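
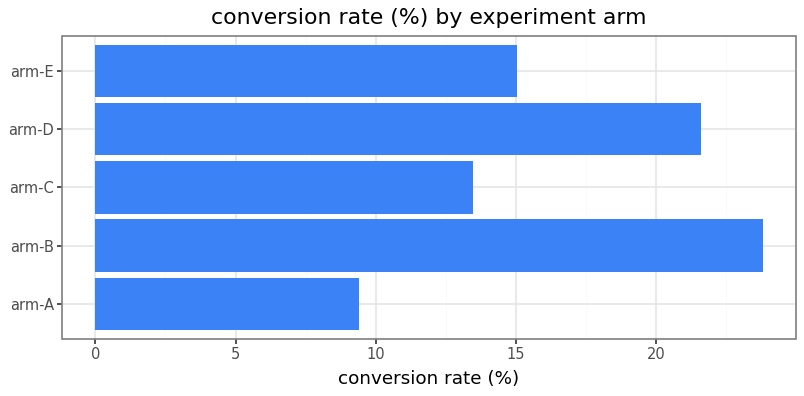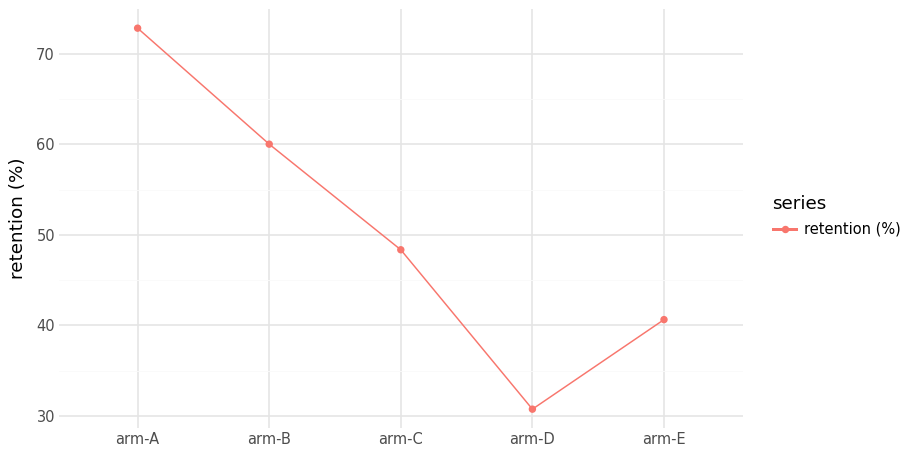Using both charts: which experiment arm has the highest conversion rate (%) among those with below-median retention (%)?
Chart 2 median retention (%) ≈ 50; below-median experiment arms: arm-D, arm-E. Among those, arm-D has the highest conversion rate (%) (≈ 20).

arm-D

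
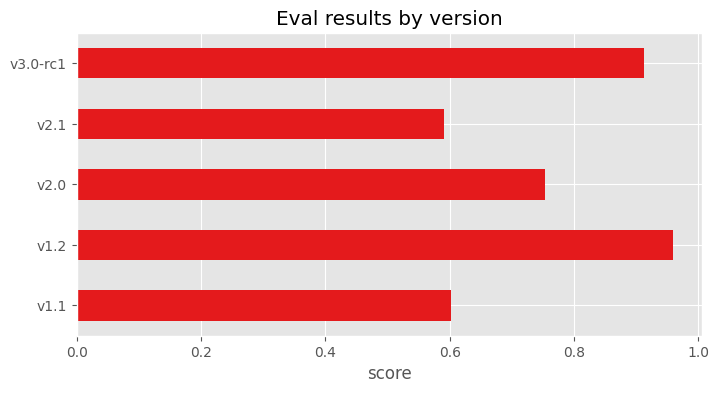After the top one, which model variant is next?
Top 3: v1.2 ≈ 1.0, v3.0-rc1 ≈ 0.9, v2.0 ≈ 0.8.

v3.0-rc1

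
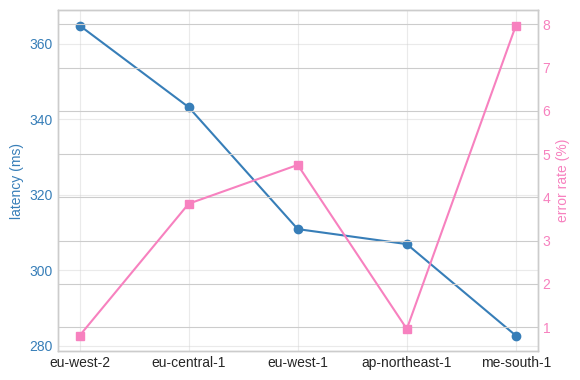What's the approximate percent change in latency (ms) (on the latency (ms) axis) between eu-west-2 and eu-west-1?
eu-west-2 ≈ 360, eu-west-1 ≈ 310; (310 − 360) / 360 ≈ -13.9%.

≈ -13.9%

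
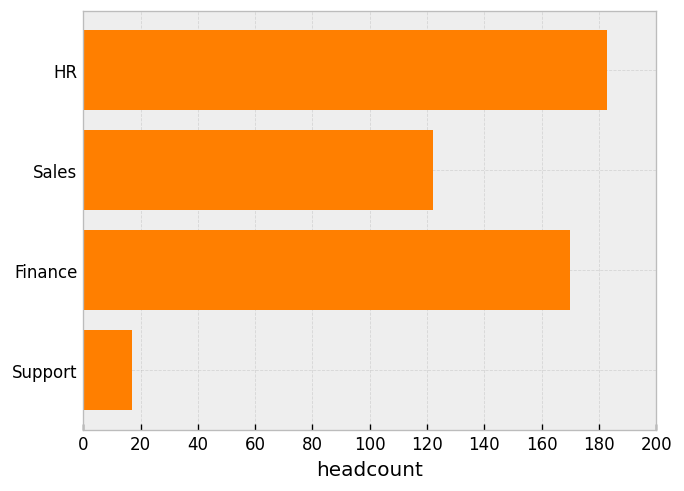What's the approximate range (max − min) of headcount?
Max HR ≈ 180, min Support ≈ 20; range ≈ 160.

≈ 160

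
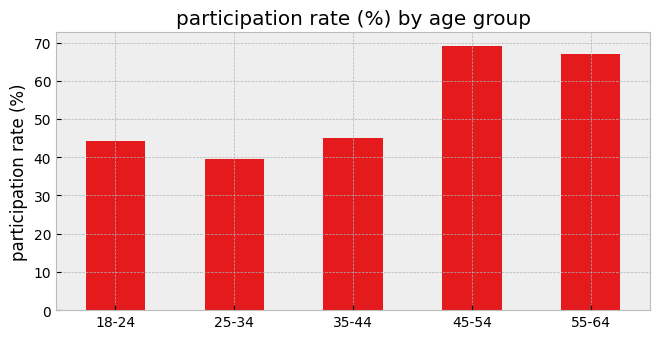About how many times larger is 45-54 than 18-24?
45-54 ≈ 70, 18-24 ≈ 40; 70/40 ≈ 1.75.

≈ 1.75×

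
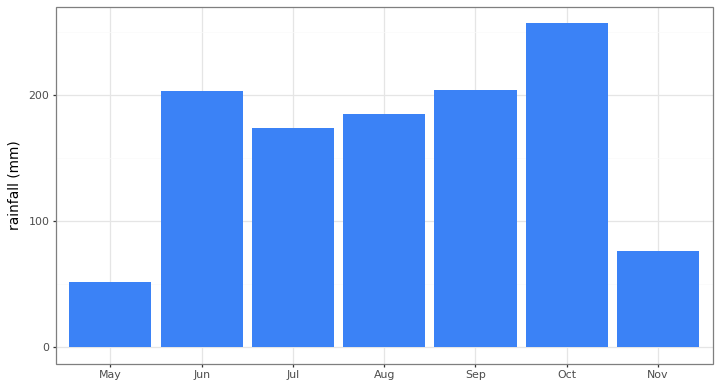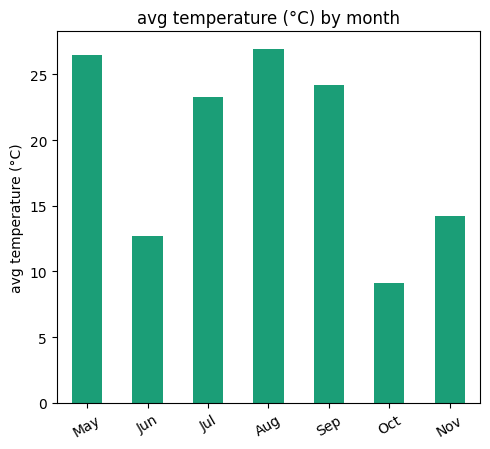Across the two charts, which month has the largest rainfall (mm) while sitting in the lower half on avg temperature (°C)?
Chart 2 median avg temperature (°C) ≈ 25; below-median months: Jun, Oct, Nov. Among those, Oct has the highest rainfall (mm) (≈ 250).

Oct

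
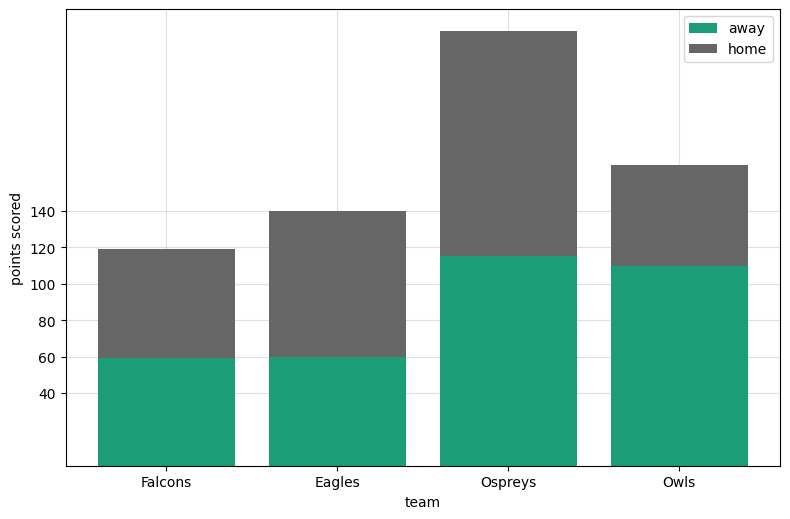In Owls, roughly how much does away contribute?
≈ 120

away top ≈ 120, bottom ≈ 0; segment ≈ 120.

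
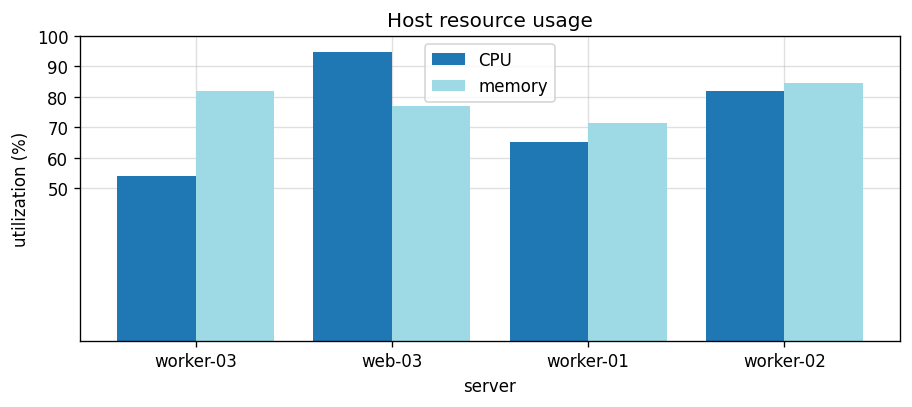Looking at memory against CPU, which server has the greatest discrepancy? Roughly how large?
worker-03: memory ≈ 80, CPU ≈ 50 → gap ≈ 30. Next-largest (web-03) is only ≈ 10.

worker-03, ≈ 30 %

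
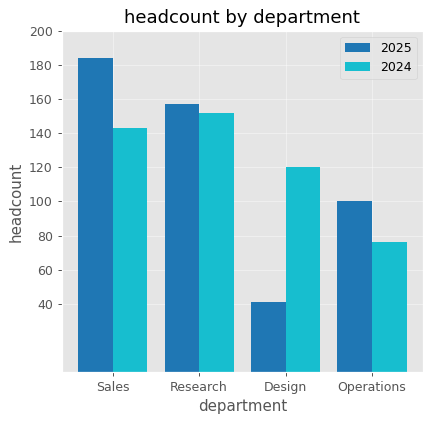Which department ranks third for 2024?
Design

Top 4 for 2024: Research ≈ 160, Sales ≈ 140, Design ≈ 120, Operations ≈ 80.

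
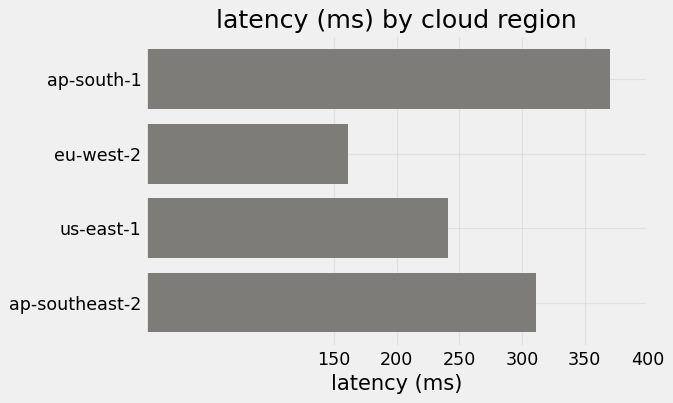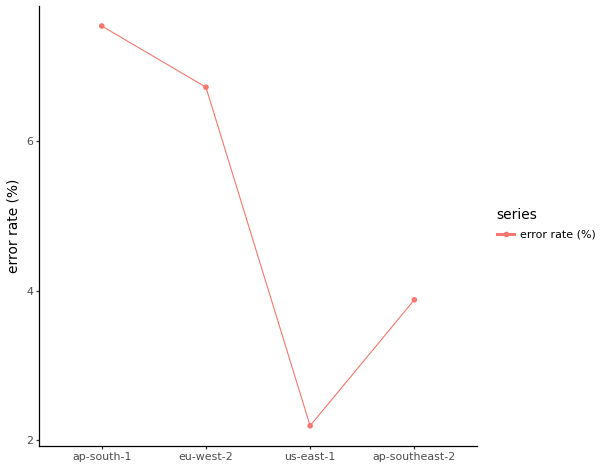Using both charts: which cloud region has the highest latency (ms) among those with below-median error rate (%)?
ap-southeast-2

Chart 2 median error rate (%) ≈ 5; below-median cloud regions: us-east-1, ap-southeast-2. Among those, ap-southeast-2 has the highest latency (ms) (≈ 300).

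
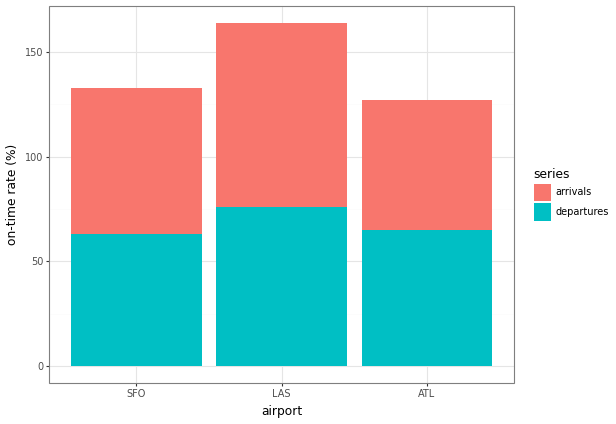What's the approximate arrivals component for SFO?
arrivals top ≈ 140, bottom ≈ 60; segment ≈ 80.

≈ 80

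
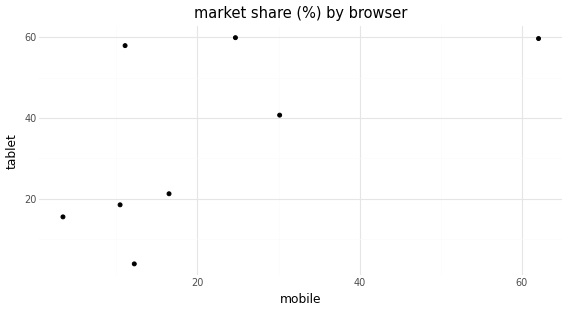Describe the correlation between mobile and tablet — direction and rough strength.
Points are positively correlated; moderate (|r| ≈ 0.6).

positive, moderate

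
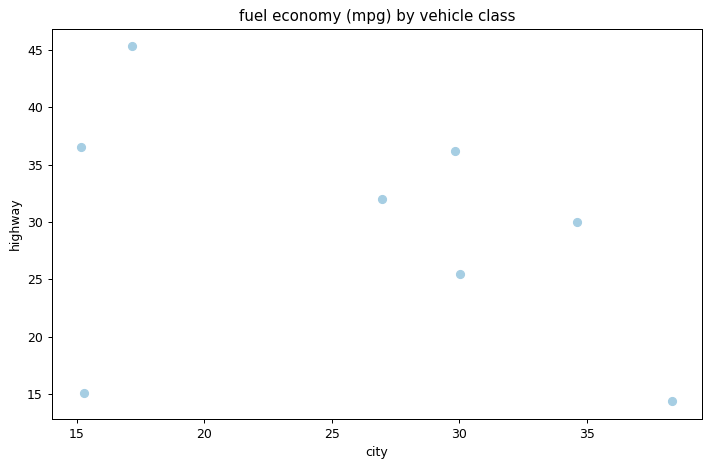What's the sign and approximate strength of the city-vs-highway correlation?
Points are negatively correlated; weak (|r| ≈ 0.3).

negative, weak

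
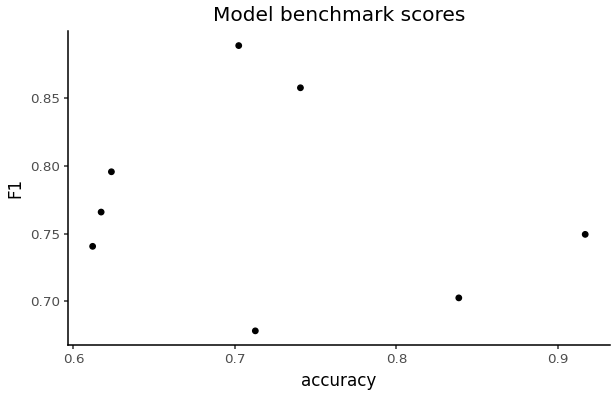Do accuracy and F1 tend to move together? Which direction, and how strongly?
Points are roughly uncorrelated; weak (|r| ≈ 0.2).

no clear correlation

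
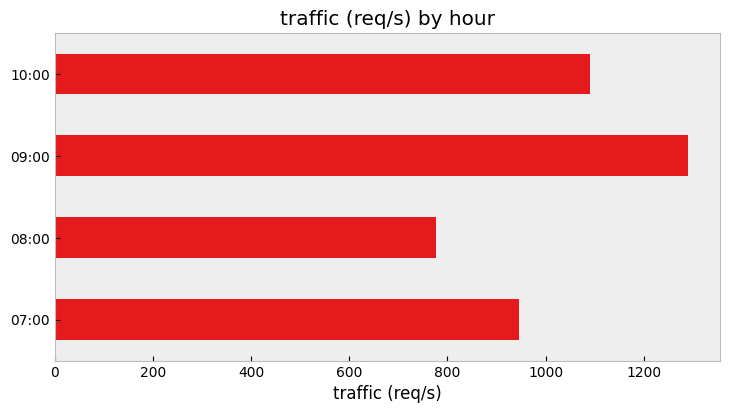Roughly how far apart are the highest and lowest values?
Max 09:00 ≈ 1200, min 08:00 ≈ 800; range ≈ 400.

≈ 400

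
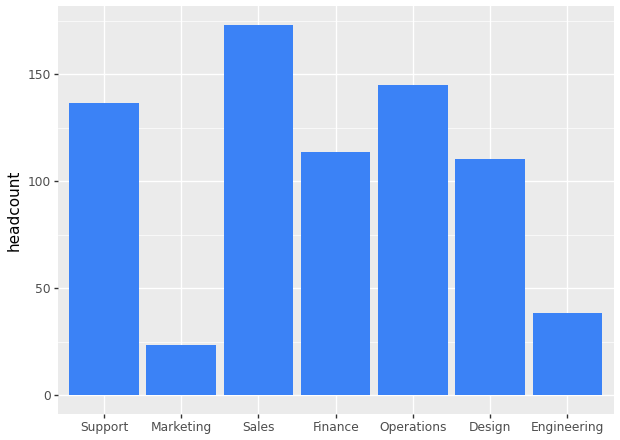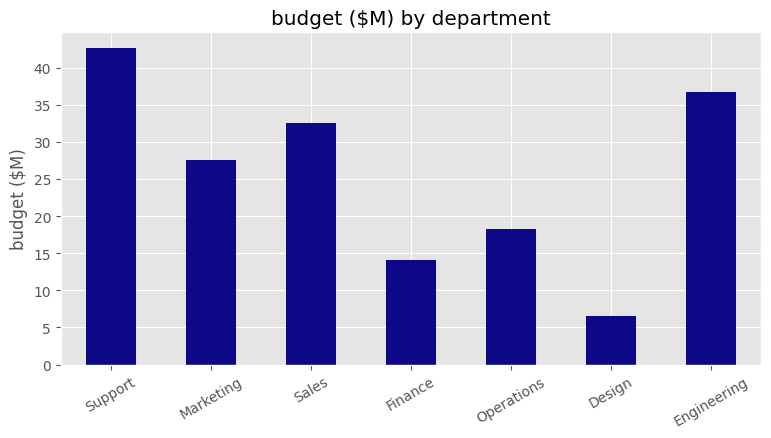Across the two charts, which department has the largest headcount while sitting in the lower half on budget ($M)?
Operations

Chart 2 median budget ($M) ≈ 25; below-median departments: Finance, Operations, Design. Among those, Operations has the highest headcount (≈ 140).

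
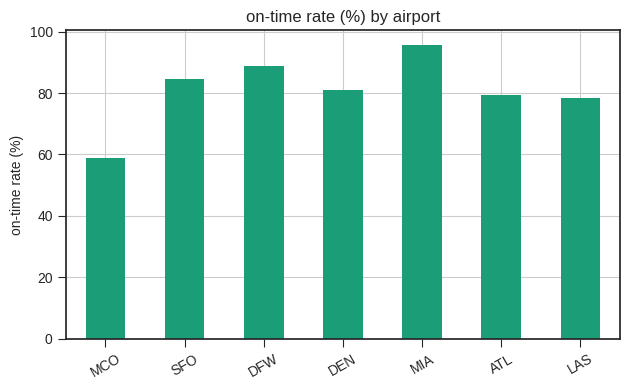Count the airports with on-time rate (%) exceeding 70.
Above 70: SFO, DFW, DEN, MIA, ATL, LAS.

6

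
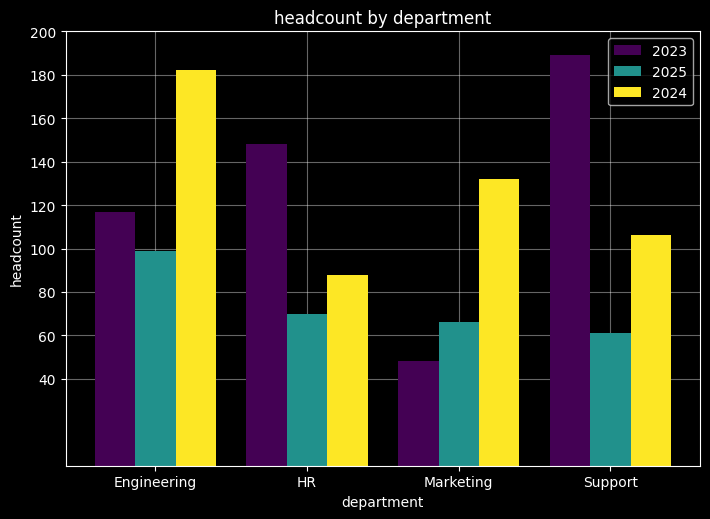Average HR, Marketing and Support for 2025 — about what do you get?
≈ 67

(80 + 60 + 60) / 3 ≈ 67.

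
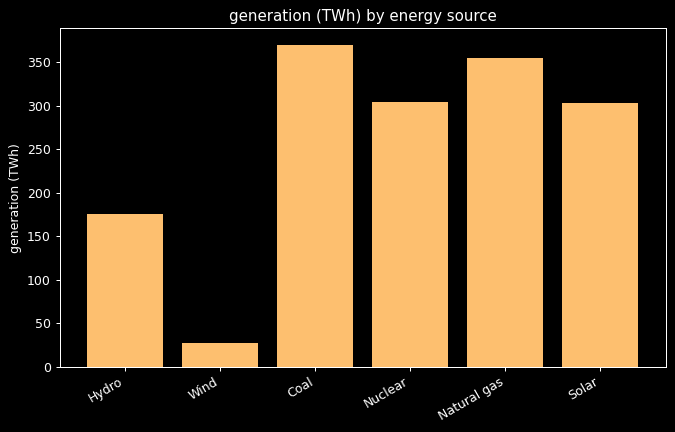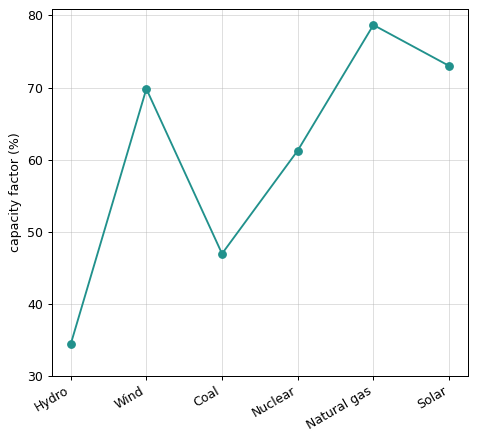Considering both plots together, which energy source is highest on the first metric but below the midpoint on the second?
Coal

Chart 2 median capacity factor (%) ≈ 70; below-median energy sources: Hydro, Coal, Nuclear. Among those, Coal has the highest generation (TWh) (≈ 350).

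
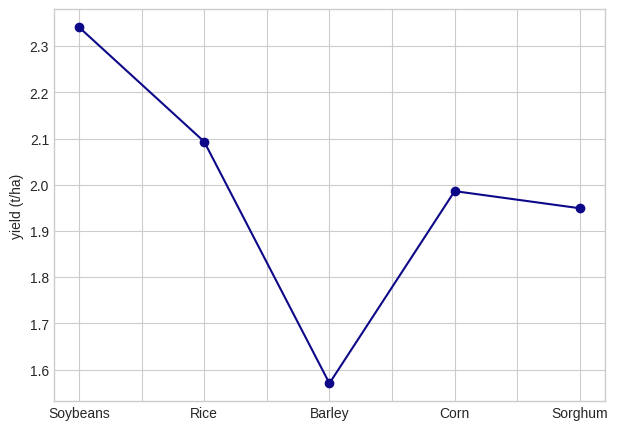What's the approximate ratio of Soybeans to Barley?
≈ 1.44×

Soybeans ≈ 2.3, Barley ≈ 1.6; 2.3/1.6 ≈ 1.44.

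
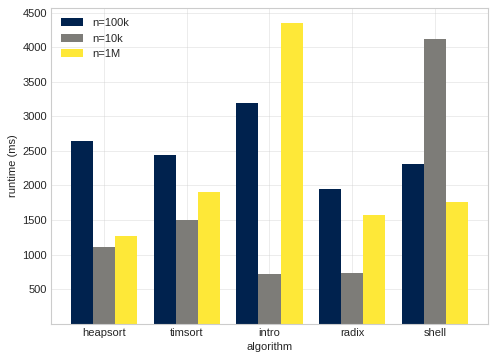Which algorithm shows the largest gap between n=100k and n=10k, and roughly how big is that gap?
intro: n=100k ≈ 3000, n=10k ≈ 500 → gap ≈ 2500. Next-largest (shell) is only ≈ 1500.

intro, ≈ 2500 ms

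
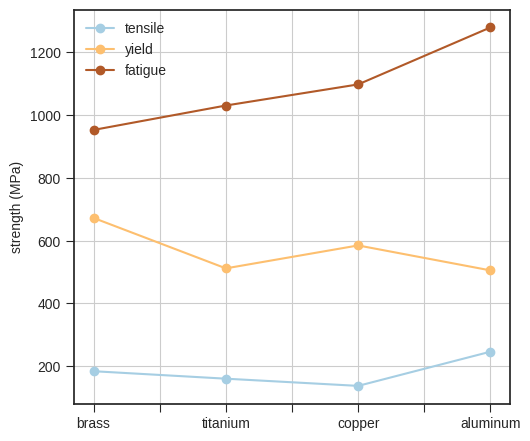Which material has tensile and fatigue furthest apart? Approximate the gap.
aluminum: tensile ≈ 200, fatigue ≈ 1300 → gap ≈ 1100. Next-largest (copper) is only ≈ 1000.

aluminum, ≈ 1100 MPa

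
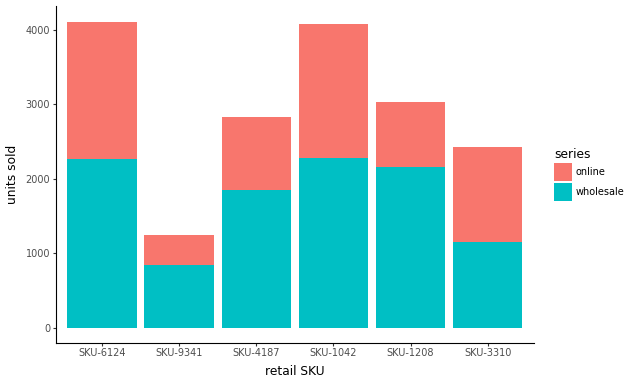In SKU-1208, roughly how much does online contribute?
≈ 1000

online top ≈ 3000, bottom ≈ 2000; segment ≈ 1000.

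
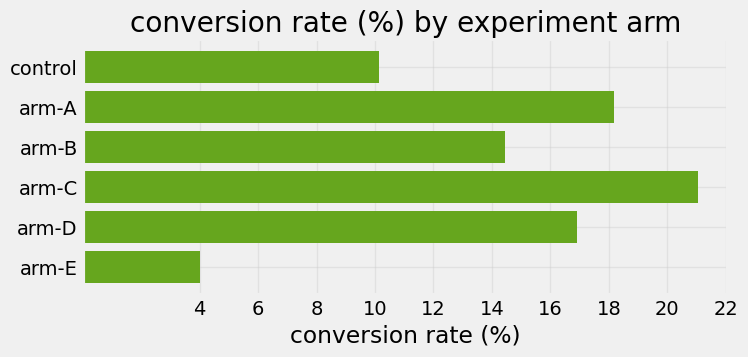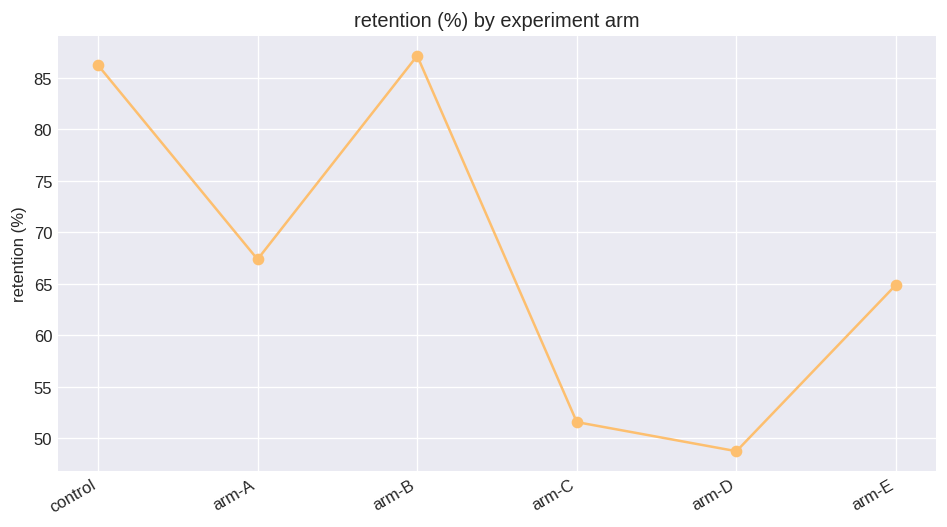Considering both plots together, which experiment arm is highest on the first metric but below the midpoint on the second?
Chart 2 median retention (%) ≈ 70; below-median experiment arms: arm-C, arm-D, arm-E. Among those, arm-C has the highest conversion rate (%) (≈ 22).

arm-C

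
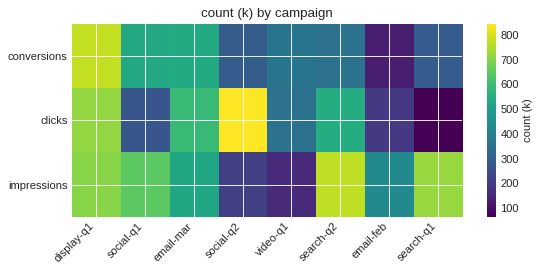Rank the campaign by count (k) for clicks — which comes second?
display-q1

Top 3 for clicks: social-q2 ≈ 800, display-q1 ≈ 700, email-mar ≈ 600.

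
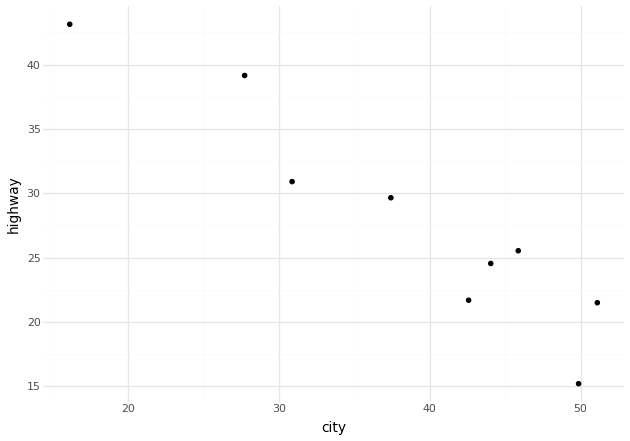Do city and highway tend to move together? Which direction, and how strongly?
Points are negatively correlated; strong (|r| ≈ 0.9).

negative, strong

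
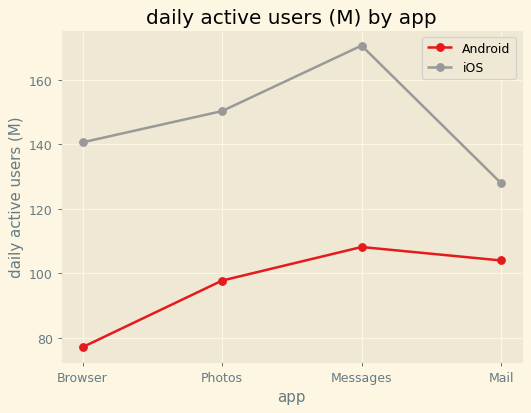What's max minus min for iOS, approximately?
≈ 40

Max Messages ≈ 170, min Mail ≈ 130; range ≈ 40.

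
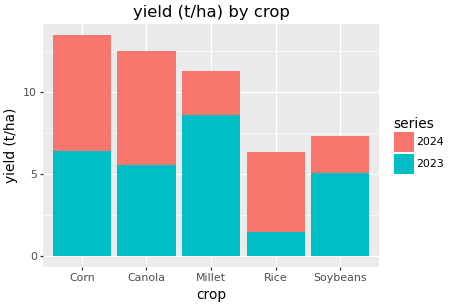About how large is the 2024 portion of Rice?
2024 top ≈ 6, bottom ≈ 2; segment ≈ 4.

≈ 4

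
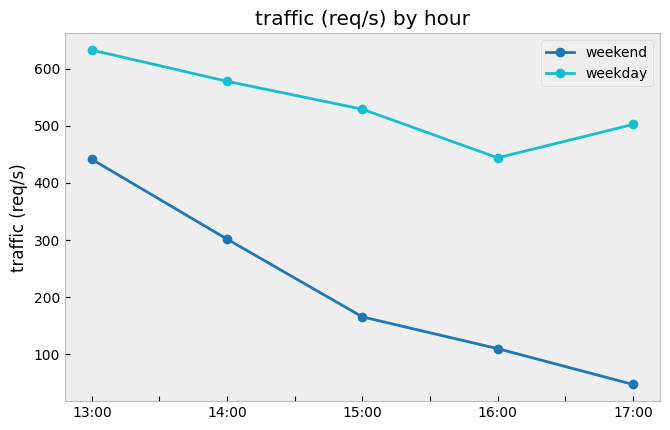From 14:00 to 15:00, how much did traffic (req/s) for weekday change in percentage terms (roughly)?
≈ -8.3%

14:00 ≈ 600, 15:00 ≈ 550; (550 − 600) / 600 ≈ -8.3%.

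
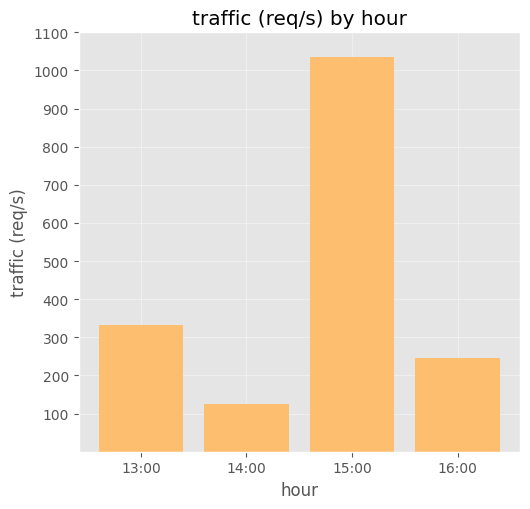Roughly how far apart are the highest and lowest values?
≈ 900

Max 15:00 ≈ 1000, min 14:00 ≈ 100; range ≈ 900.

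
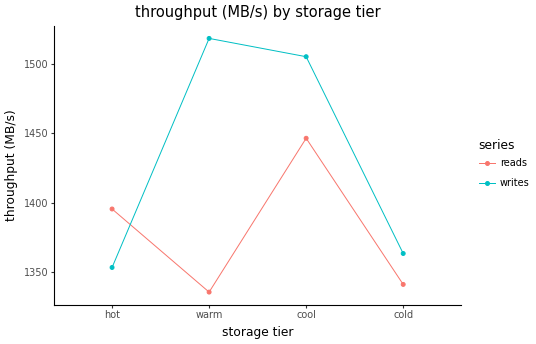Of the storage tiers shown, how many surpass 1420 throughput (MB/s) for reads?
Above 1420: cool.

1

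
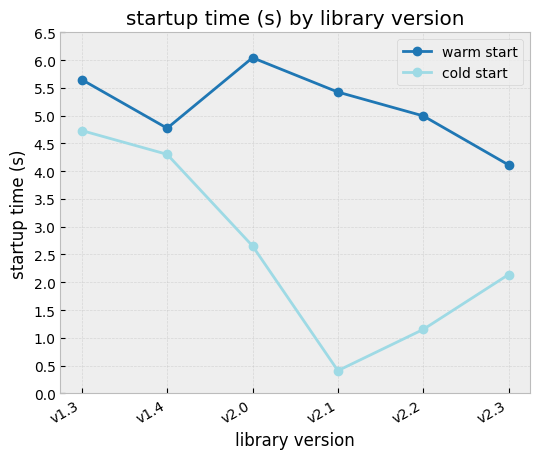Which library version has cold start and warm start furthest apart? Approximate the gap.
v2.1: cold start ≈ 0.5, warm start ≈ 5.5 → gap ≈ 5.0. Next-largest (v2.2) is only ≈ 4.0.

v2.1, ≈ 5.0 s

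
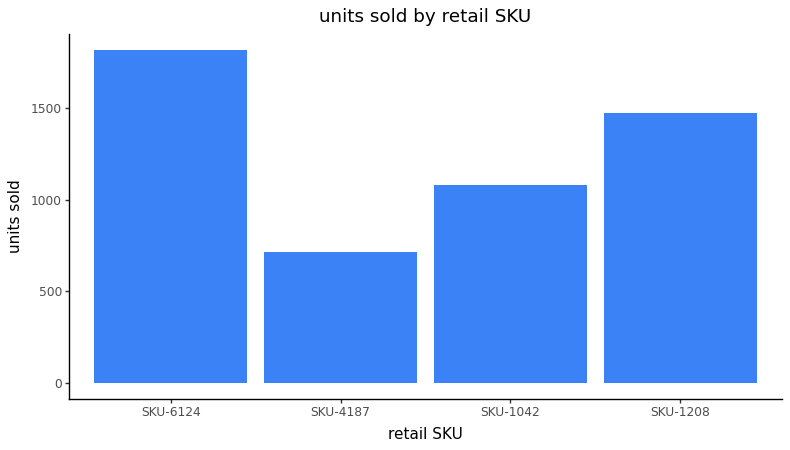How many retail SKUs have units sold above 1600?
Above 1600: SKU-6124.

1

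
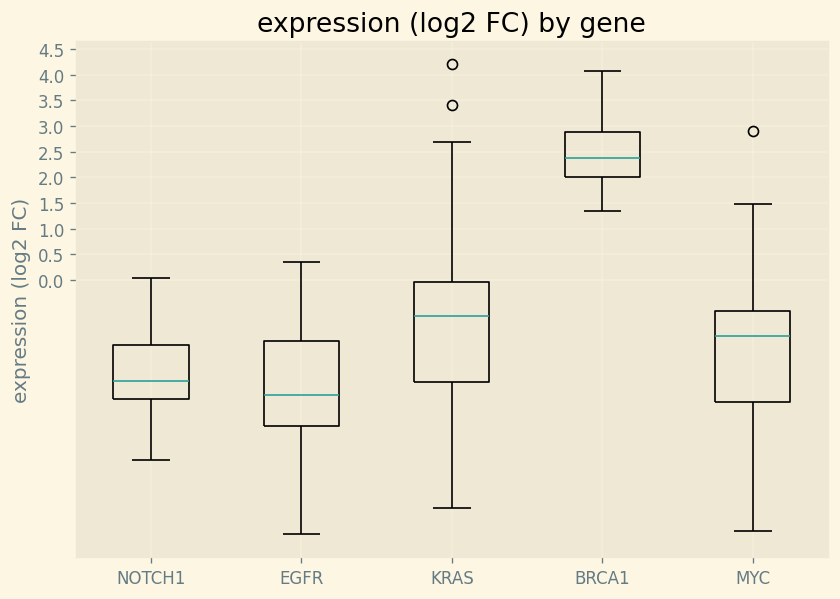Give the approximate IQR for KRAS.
≈ 2.0

Q3 ≈ 0.0, Q1 ≈ -2.0; IQR ≈ 2.0.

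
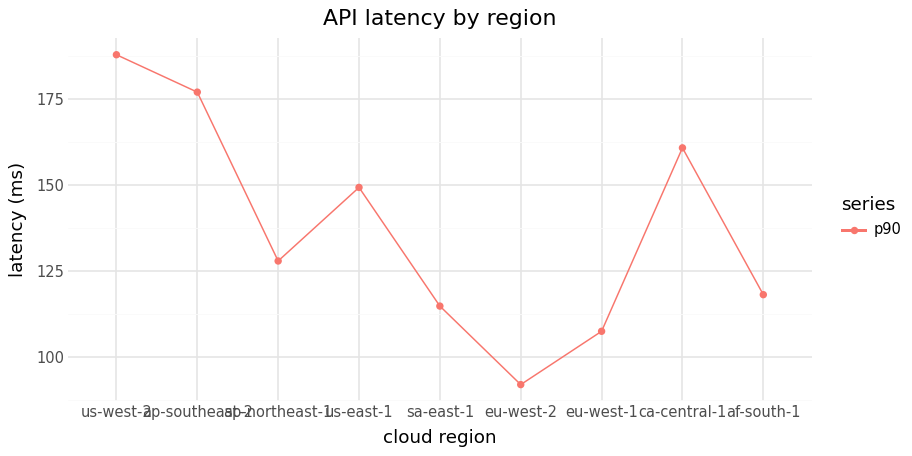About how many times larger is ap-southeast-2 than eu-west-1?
ap-southeast-2 ≈ 180, eu-west-1 ≈ 110; 180/110 ≈ 1.64.

≈ 1.64×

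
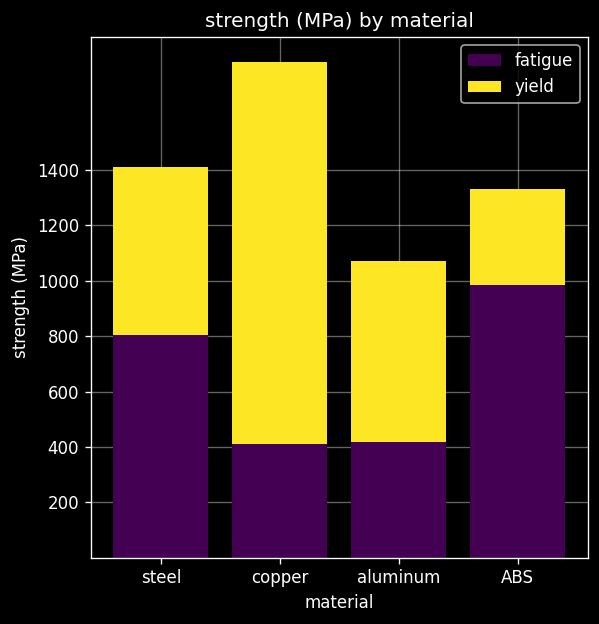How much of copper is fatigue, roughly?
fatigue top ≈ 400, bottom ≈ 0; segment ≈ 400.

≈ 400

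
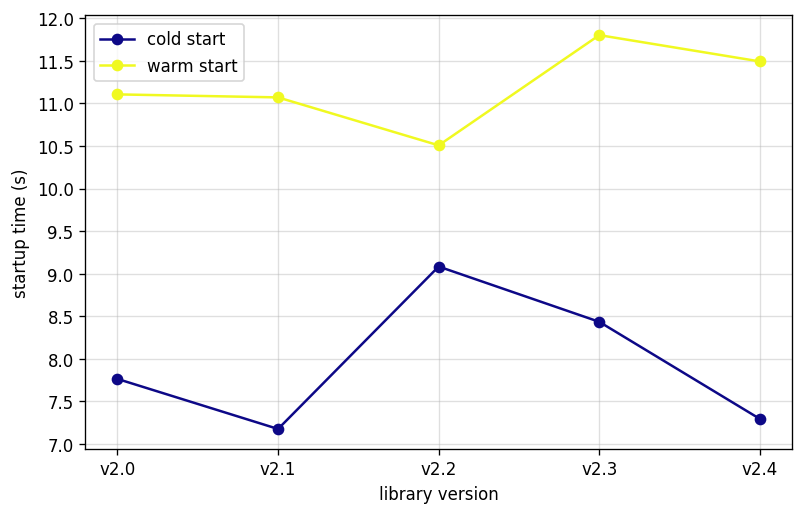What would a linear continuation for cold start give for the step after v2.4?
≈ 6.75

Last three: 9.0, 8.5, 7.5 → slope ≈ -0.75/step → next ≈ 6.75.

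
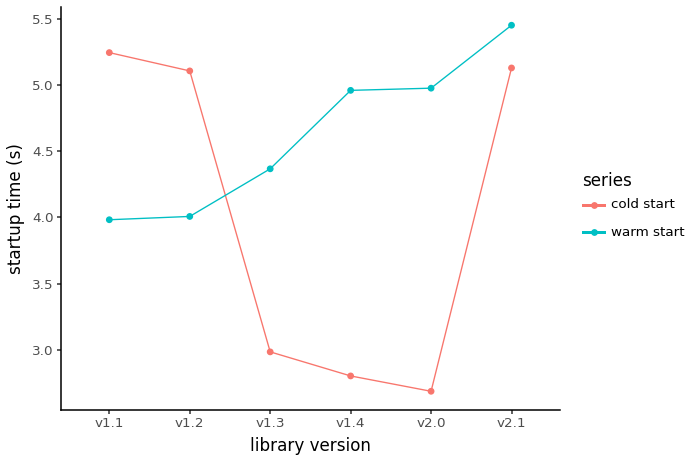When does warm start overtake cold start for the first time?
v1.2: warm start ≈ 4.0 vs cold start ≈ 5.0 (not yet); v1.3: warm start ≈ 4.5 vs cold start ≈ 3.0 (first crossover).

v1.3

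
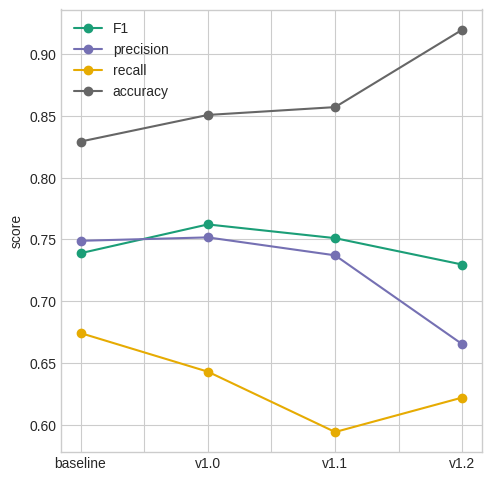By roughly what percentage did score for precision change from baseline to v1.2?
≈ -13.3%

baseline ≈ 0.75, v1.2 ≈ 0.65; (0.65 − 0.75) / 0.75 ≈ -13.3%.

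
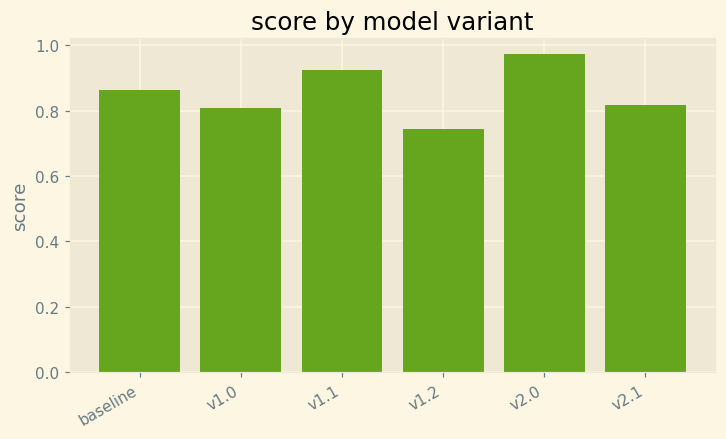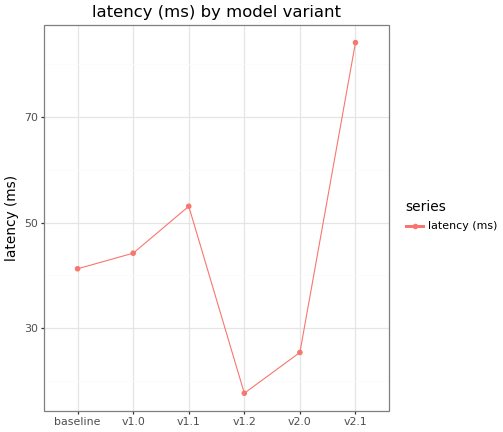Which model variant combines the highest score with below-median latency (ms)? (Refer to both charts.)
v2.0

Chart 2 median latency (ms) ≈ 40; below-median model variants: baseline, v1.2, v2.0. Among those, v2.0 has the highest score (≈ 1).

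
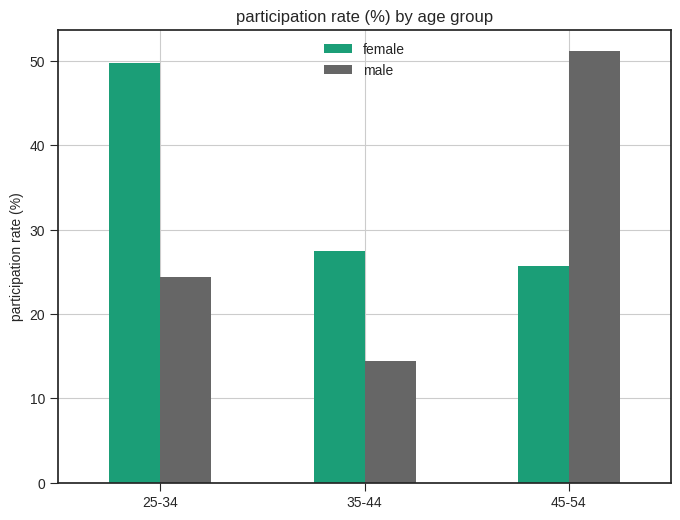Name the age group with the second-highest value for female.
Top 3 for female: 25-34 ≈ 50, 35-44 ≈ 30, 45-54 ≈ 25.

35-44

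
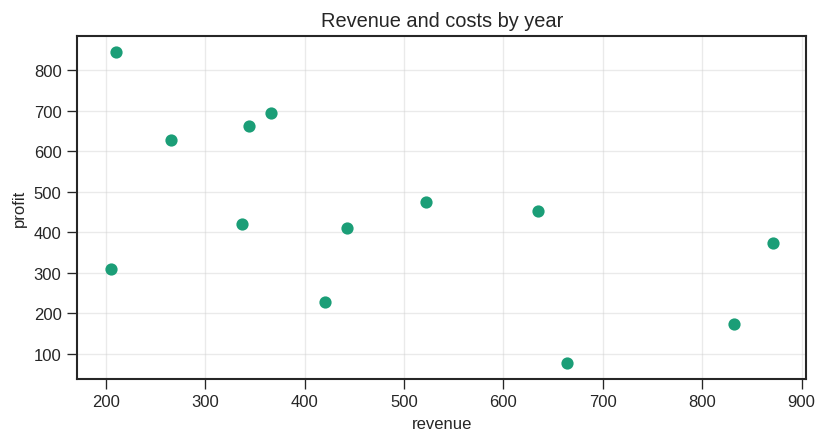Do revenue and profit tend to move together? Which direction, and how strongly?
negative, moderate

Points are negatively correlated; moderate (|r| ≈ 0.6).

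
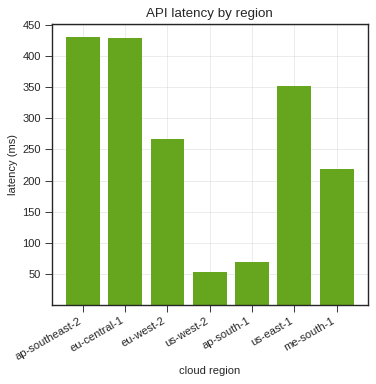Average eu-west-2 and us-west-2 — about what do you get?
≈ 150

(250 + 50) / 2 ≈ 150.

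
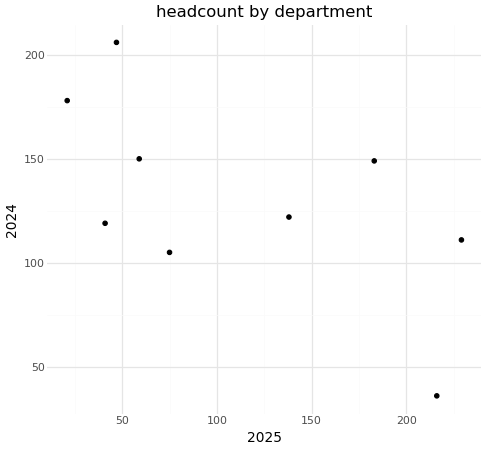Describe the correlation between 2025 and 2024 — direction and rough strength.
Points are negatively correlated; moderate (|r| ≈ 0.6).

negative, moderate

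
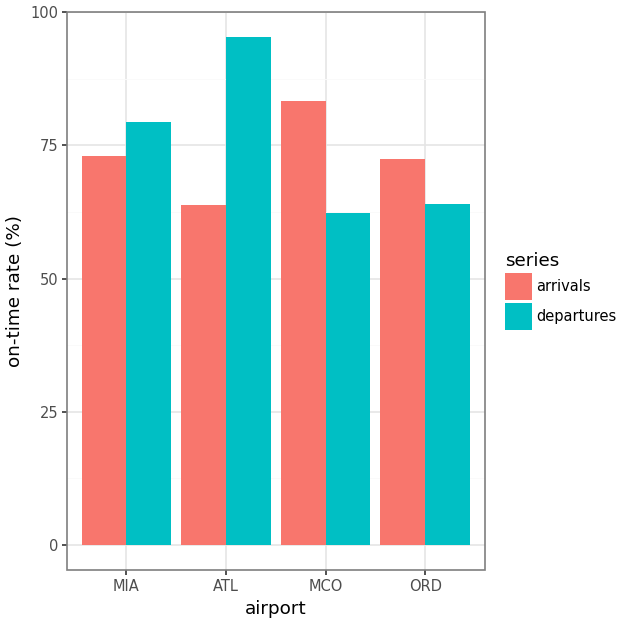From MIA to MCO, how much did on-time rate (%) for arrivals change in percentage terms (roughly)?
≈ +14.3%

MIA ≈ 70, MCO ≈ 80; (80 − 70) / 70 ≈ +14.3%.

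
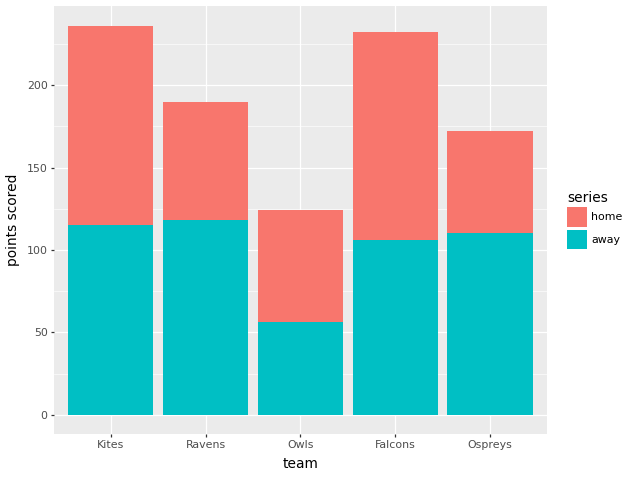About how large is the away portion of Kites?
away top ≈ 120, bottom ≈ 0; segment ≈ 120.

≈ 120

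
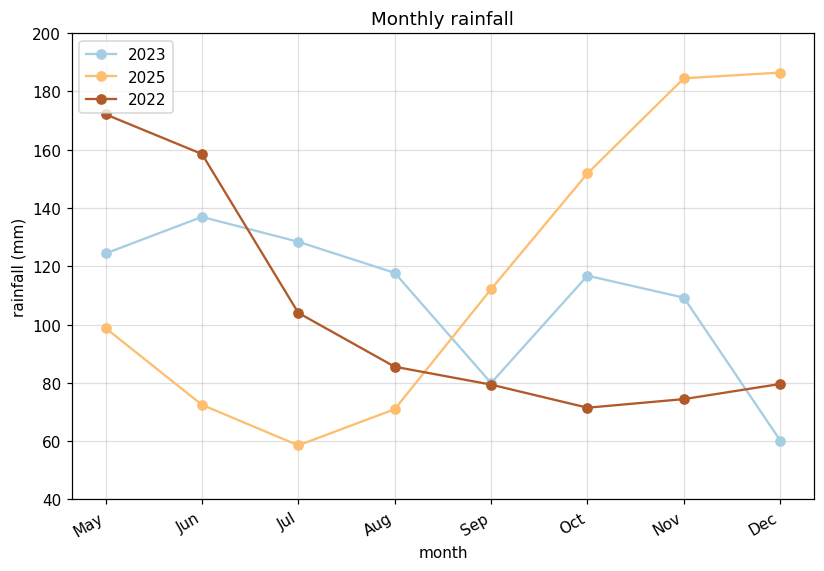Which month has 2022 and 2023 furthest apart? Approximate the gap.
May: 2022 ≈ 180, 2023 ≈ 120 → gap ≈ 60. Next-largest (Oct) is only ≈ 40.

May, ≈ 60 mm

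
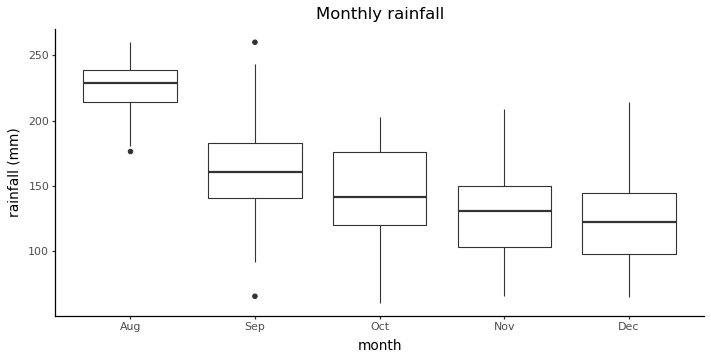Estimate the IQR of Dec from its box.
≈ 40

Q3 ≈ 140, Q1 ≈ 100; IQR ≈ 40.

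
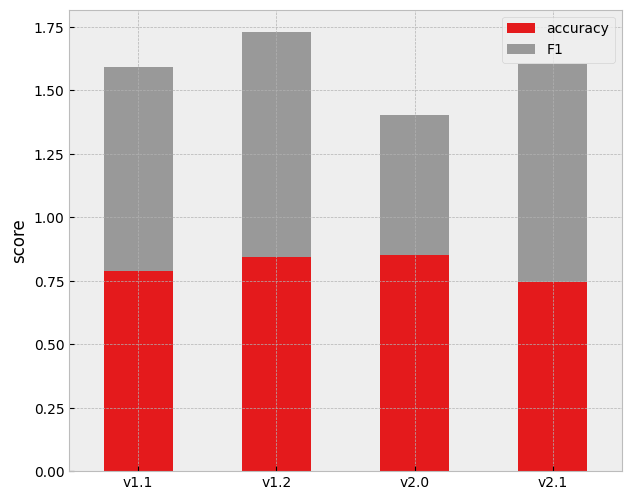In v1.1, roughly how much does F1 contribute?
≈ 0.8

F1 top ≈ 1.6, bottom ≈ 0.8; segment ≈ 0.8.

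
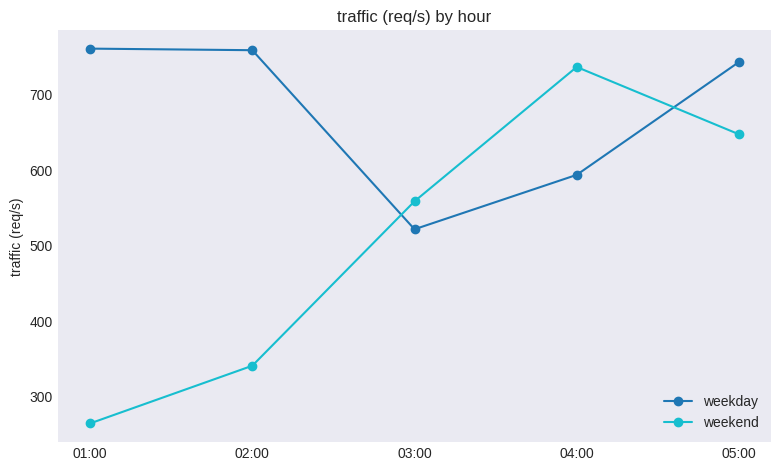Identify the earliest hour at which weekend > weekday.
02:00: weekend ≈ 350 vs weekday ≈ 750 (not yet); 03:00: weekend ≈ 550 vs weekday ≈ 500 (first crossover).

03:00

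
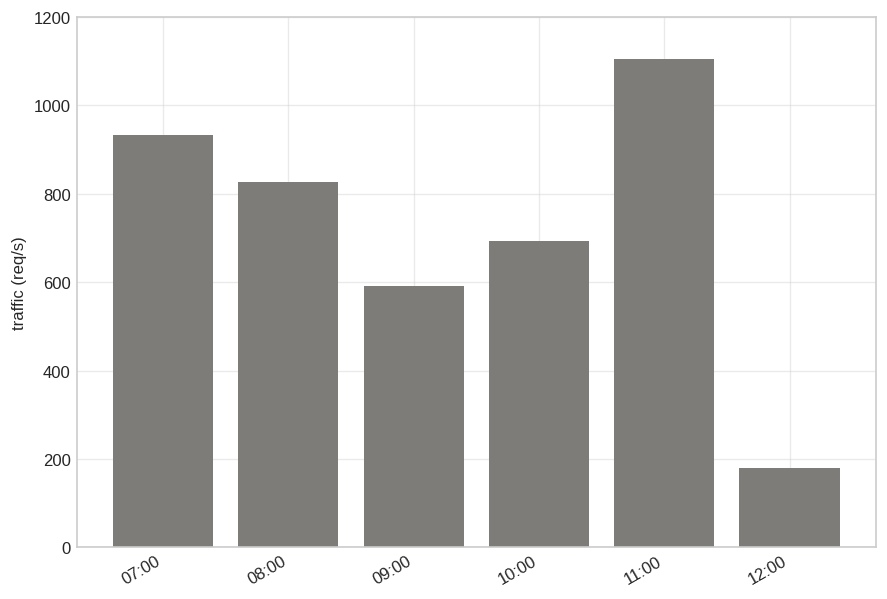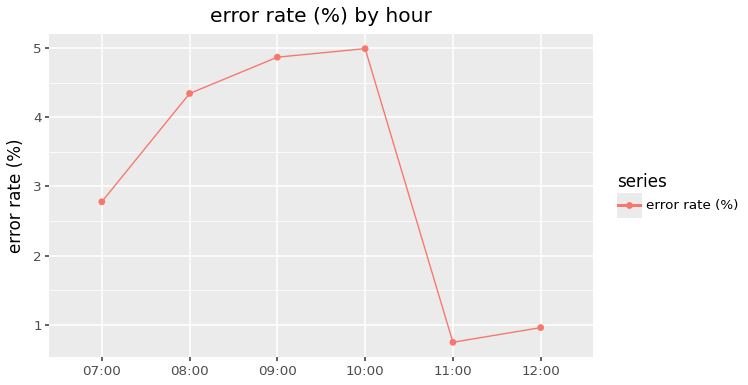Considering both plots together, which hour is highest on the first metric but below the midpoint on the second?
11:00

Chart 2 median error rate (%) ≈ 3.5; below-median hours: 07:00, 11:00, 12:00. Among those, 11:00 has the highest traffic (req/s) (≈ 1200).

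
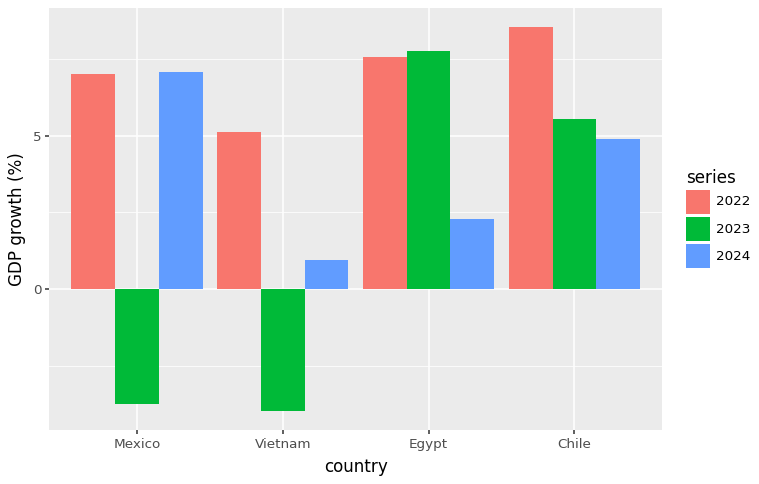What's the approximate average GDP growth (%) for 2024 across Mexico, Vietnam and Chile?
≈ 4

(8 + 0 + 4) / 3 ≈ 4.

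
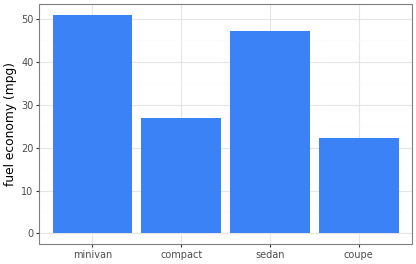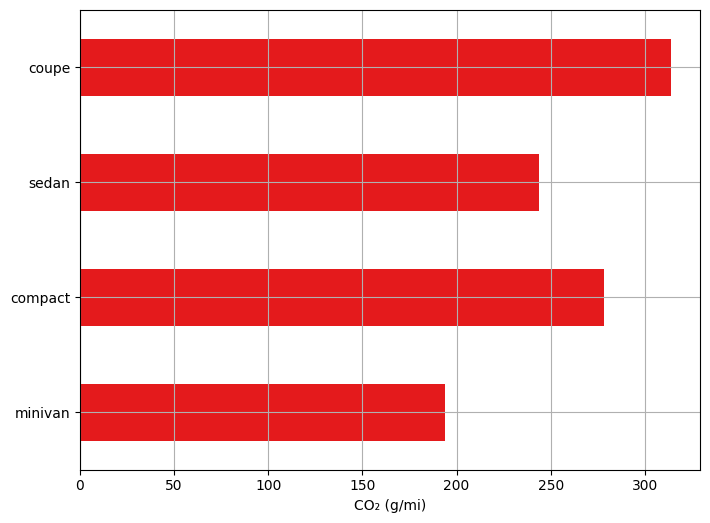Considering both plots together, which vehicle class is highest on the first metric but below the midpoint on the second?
minivan

Chart 2 median CO₂ (g/mi) ≈ 250; below-median vehicle classes: minivan, sedan. Among those, minivan has the highest fuel economy (mpg) (≈ 50).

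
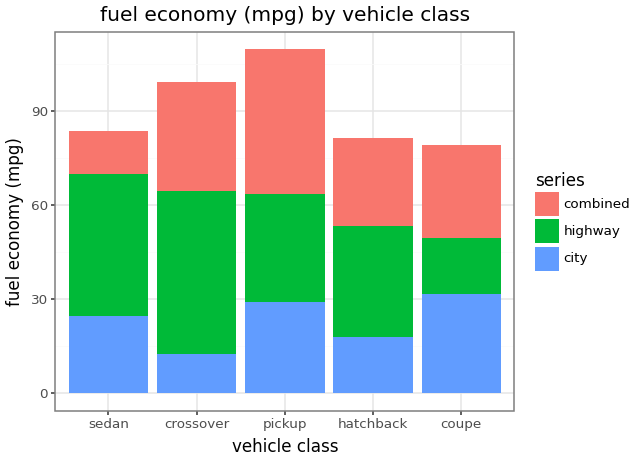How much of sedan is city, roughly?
city top ≈ 20, bottom ≈ 0; segment ≈ 20.

≈ 20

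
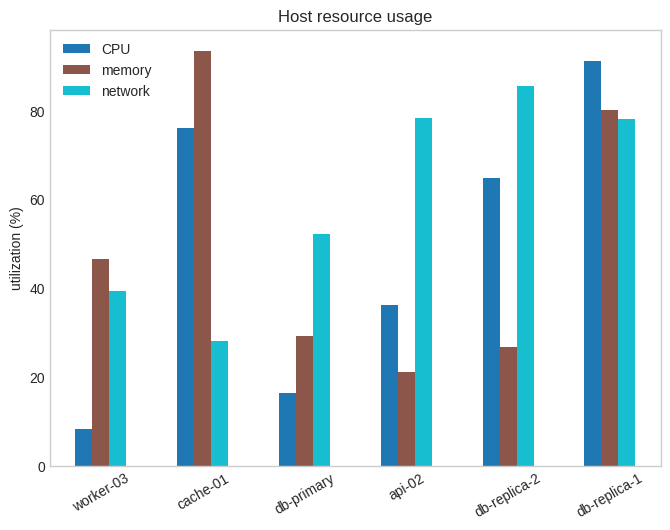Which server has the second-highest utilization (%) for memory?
db-replica-1

Top 3 for memory: cache-01 ≈ 90, db-replica-1 ≈ 80, worker-03 ≈ 50.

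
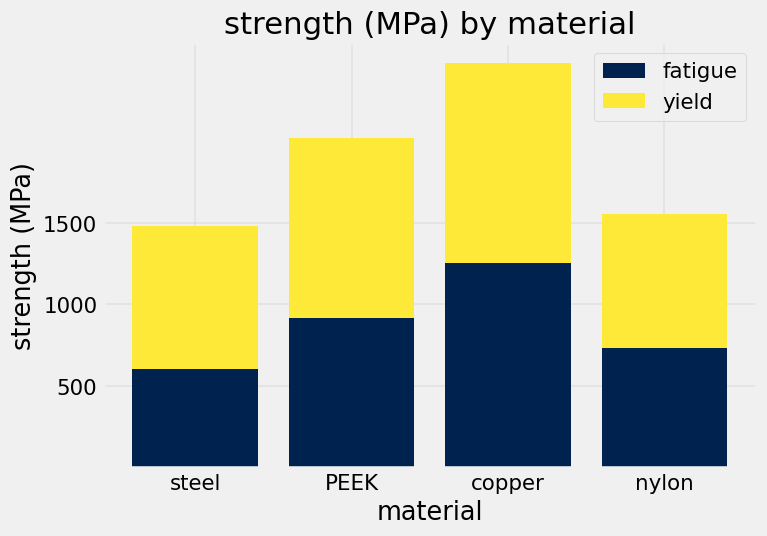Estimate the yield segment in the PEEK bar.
yield top ≈ 2000, bottom ≈ 1000; segment ≈ 1000.

≈ 1000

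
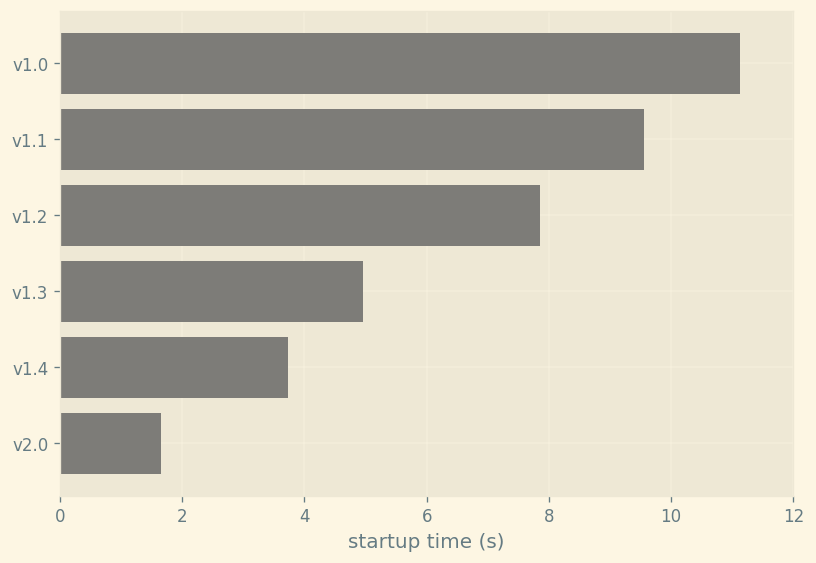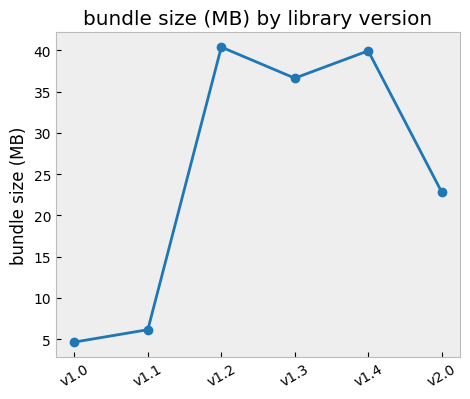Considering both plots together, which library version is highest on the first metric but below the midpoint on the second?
v1.0

Chart 2 median bundle size (MB) ≈ 30; below-median library versions: v1.0, v1.1, v2.0. Among those, v1.0 has the highest startup time (s) (≈ 12).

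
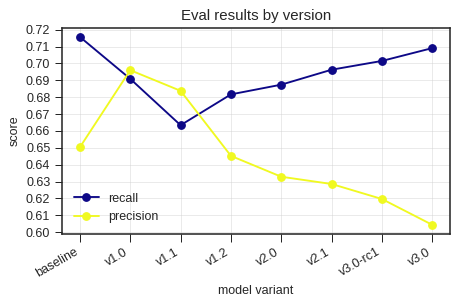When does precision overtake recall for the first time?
baseline: precision ≈ 0.65 vs recall ≈ 0.72 (not yet); v1.0: precision ≈ 0.70 vs recall ≈ 0.69 (first crossover).

v1.0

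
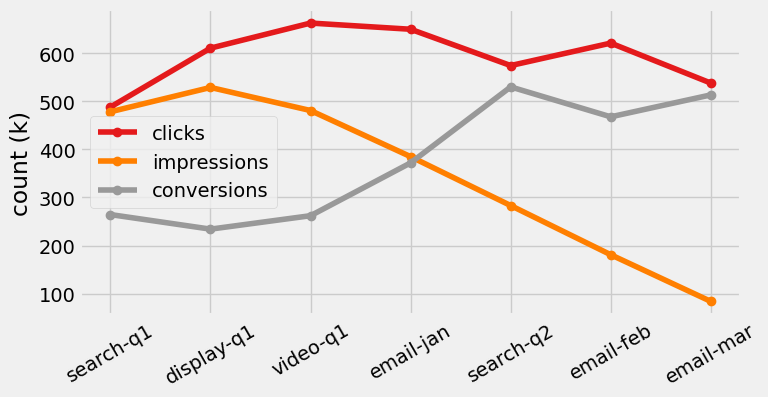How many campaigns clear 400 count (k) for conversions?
Above 400: search-q2, email-feb, email-mar.

3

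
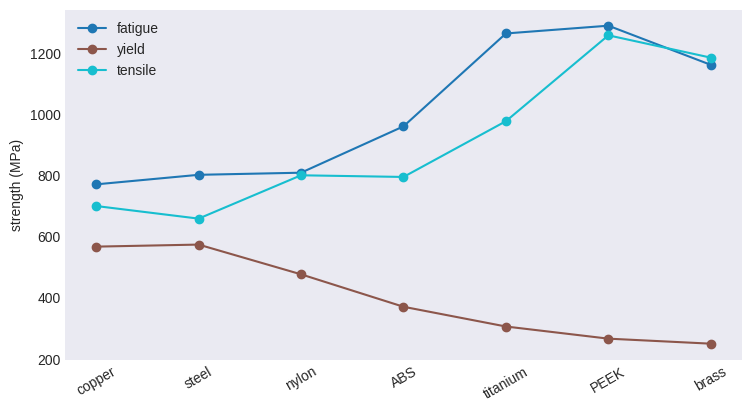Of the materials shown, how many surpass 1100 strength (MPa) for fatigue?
3

Above 1100: titanium, PEEK, brass.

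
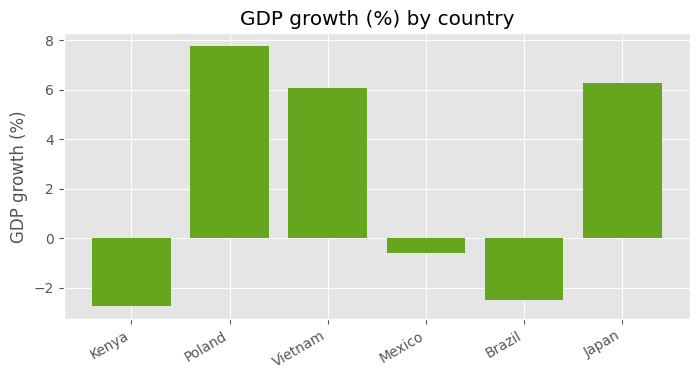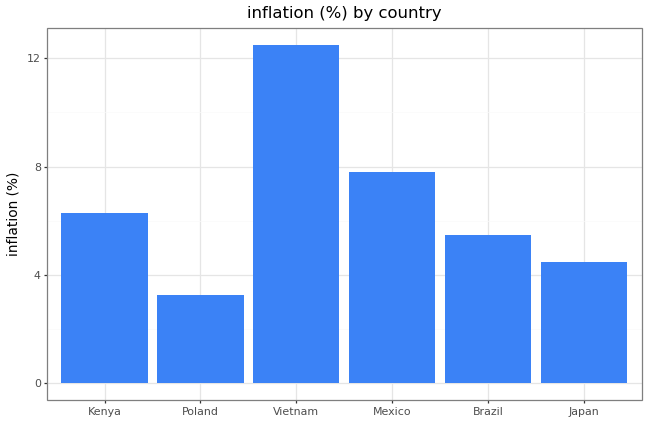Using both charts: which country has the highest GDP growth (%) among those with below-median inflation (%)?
Poland

Chart 2 median inflation (%) ≈ 6; below-median countries: Poland, Brazil, Japan. Among those, Poland has the highest GDP growth (%) (≈ 8).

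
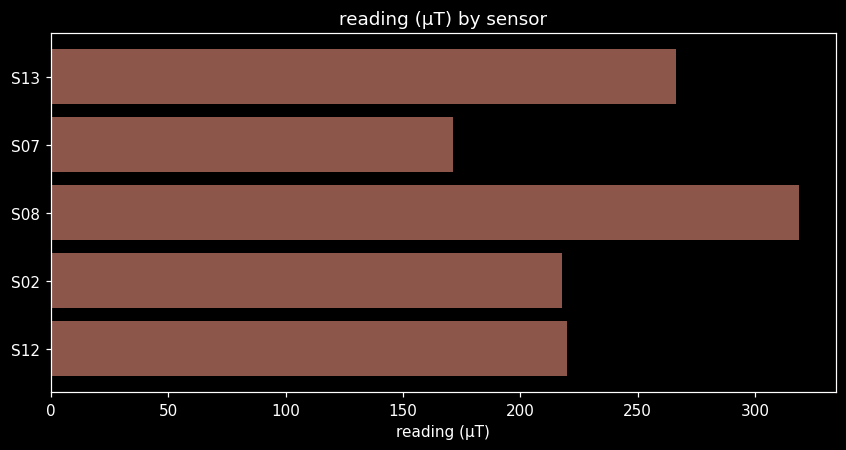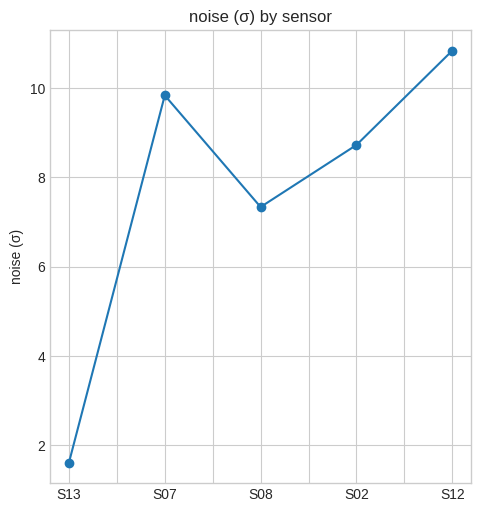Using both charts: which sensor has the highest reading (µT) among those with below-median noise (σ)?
S08

Chart 2 median noise (σ) ≈ 9; below-median sensors: S13, S08. Among those, S08 has the highest reading (µT) (≈ 300).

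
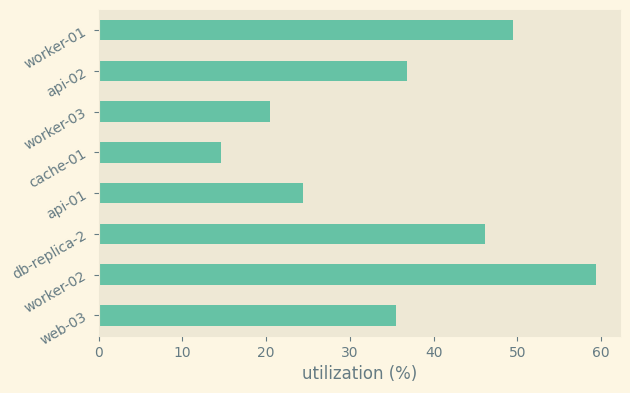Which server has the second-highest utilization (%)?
worker-01

Top 3: worker-02 ≈ 60, worker-01 ≈ 50, db-replica-2 ≈ 45.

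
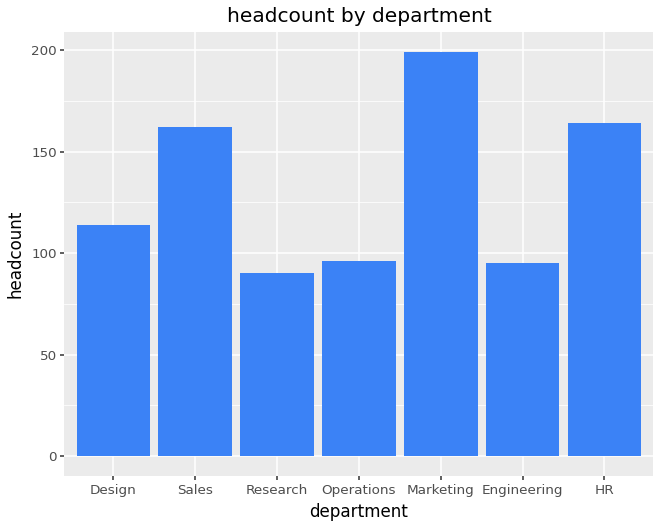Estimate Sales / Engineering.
Sales ≈ 160, Engineering ≈ 100; 160/100 ≈ 1.6.

≈ 1.6×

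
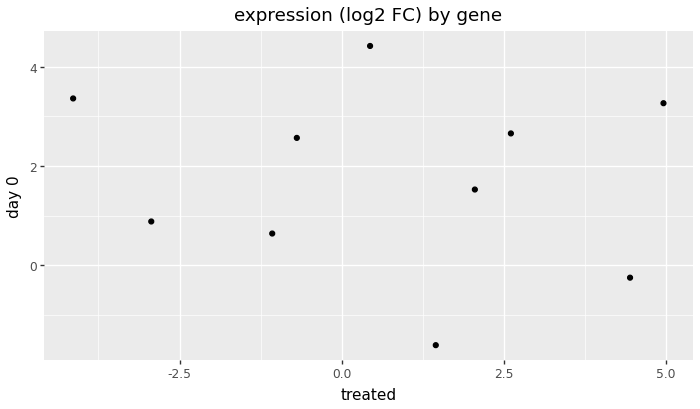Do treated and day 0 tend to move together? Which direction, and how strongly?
no clear correlation

Points are roughly uncorrelated; weak (|r| ≈ 0.1).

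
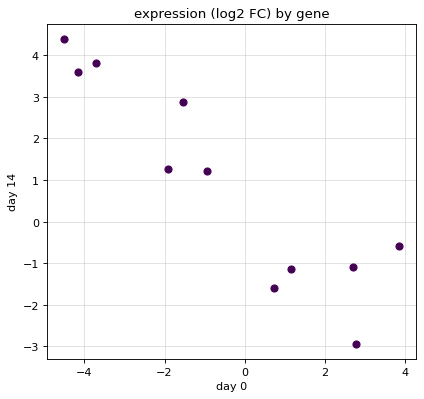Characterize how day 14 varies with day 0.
Points are negatively correlated; strong (|r| ≈ 0.9).

negative, strong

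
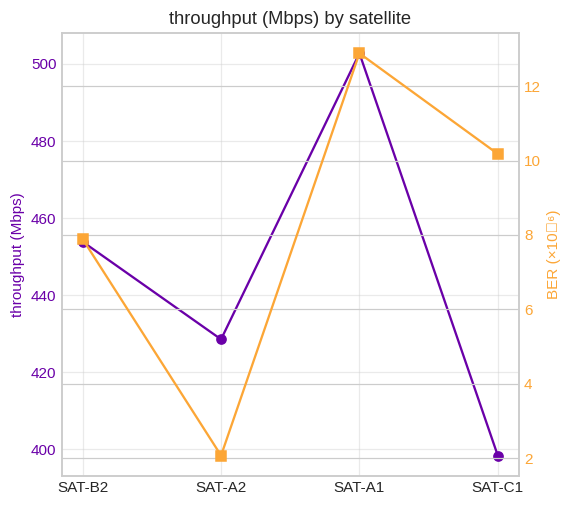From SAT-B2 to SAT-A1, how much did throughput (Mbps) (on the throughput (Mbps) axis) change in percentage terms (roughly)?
SAT-B2 ≈ 450, SAT-A1 ≈ 500; (500 − 450) / 450 ≈ +11.1%.

≈ +11.1%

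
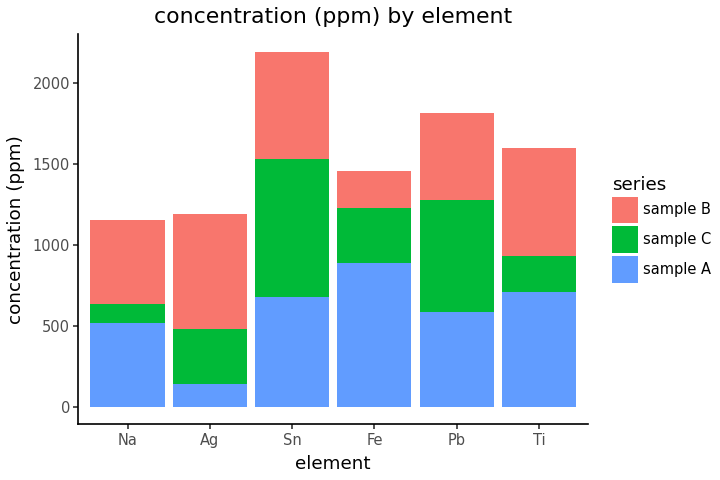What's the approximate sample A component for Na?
sample A top ≈ 600, bottom ≈ 0; segment ≈ 600.

≈ 600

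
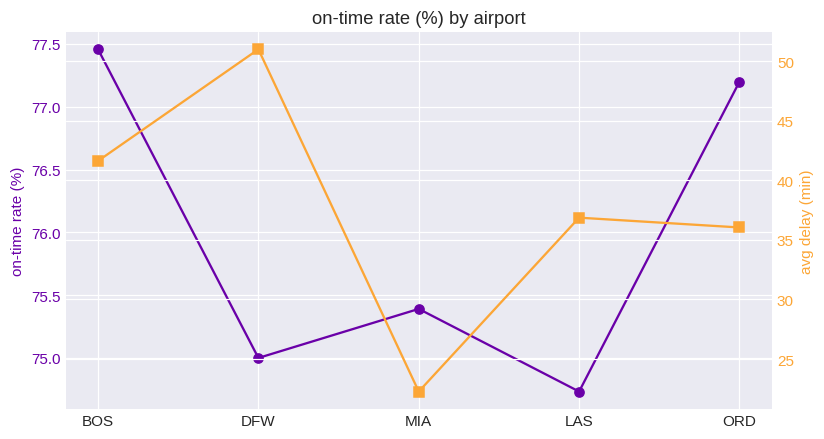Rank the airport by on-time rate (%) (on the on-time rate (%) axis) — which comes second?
Top 3 (on the on-time rate (%) axis): BOS ≈ 77.5, ORD ≈ 77.0, MIA ≈ 75.5.

ORD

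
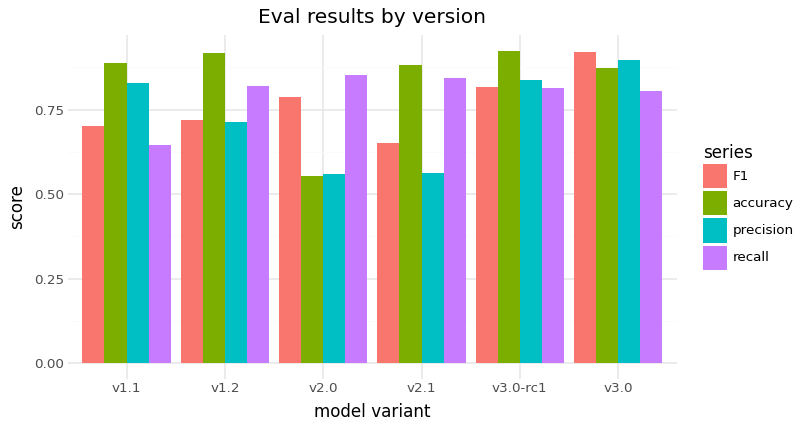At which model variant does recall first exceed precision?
v1.1: recall ≈ 0.6 vs precision ≈ 0.8 (not yet); v1.2: recall ≈ 0.8 vs precision ≈ 0.7 (first crossover).

v1.2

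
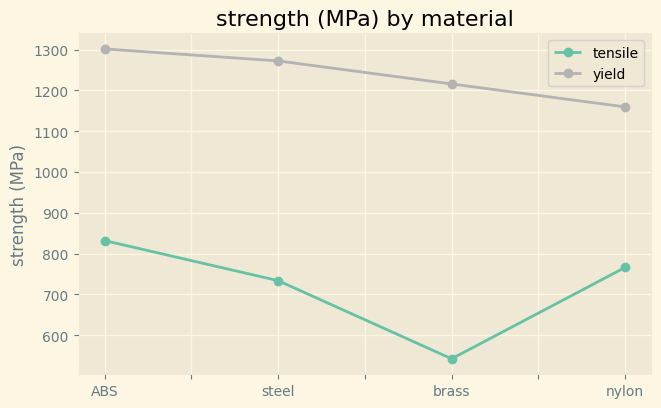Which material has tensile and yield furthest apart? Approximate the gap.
brass, ≈ 700 MPa

brass: tensile ≈ 500, yield ≈ 1200 → gap ≈ 700. Next-largest (steel) is only ≈ 600.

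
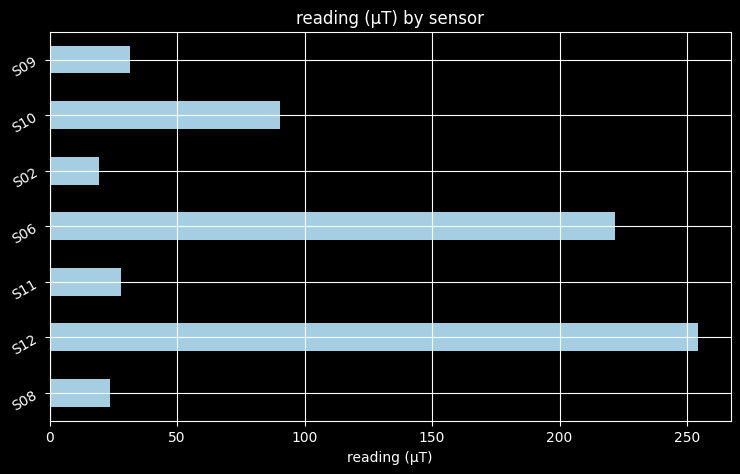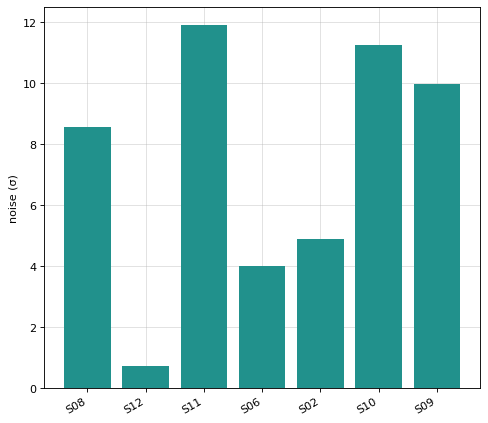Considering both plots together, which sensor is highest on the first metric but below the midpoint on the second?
Chart 2 median noise (σ) ≈ 8; below-median sensors: S12, S06, S02. Among those, S12 has the highest reading (µT) (≈ 250).

S12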